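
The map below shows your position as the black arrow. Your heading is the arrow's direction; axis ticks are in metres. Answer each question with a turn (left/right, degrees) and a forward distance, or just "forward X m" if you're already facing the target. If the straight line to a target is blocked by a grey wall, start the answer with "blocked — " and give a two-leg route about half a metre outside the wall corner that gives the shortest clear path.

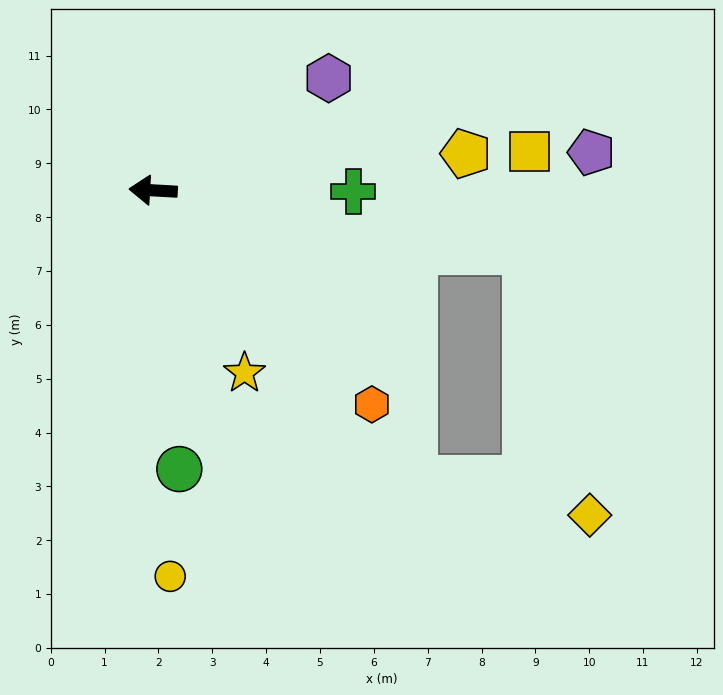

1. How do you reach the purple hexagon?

turn right 144°, forward 3.9 m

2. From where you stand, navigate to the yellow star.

turn left 120°, forward 3.8 m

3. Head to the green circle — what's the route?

turn left 99°, forward 5.2 m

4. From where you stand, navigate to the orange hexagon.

turn left 139°, forward 5.7 m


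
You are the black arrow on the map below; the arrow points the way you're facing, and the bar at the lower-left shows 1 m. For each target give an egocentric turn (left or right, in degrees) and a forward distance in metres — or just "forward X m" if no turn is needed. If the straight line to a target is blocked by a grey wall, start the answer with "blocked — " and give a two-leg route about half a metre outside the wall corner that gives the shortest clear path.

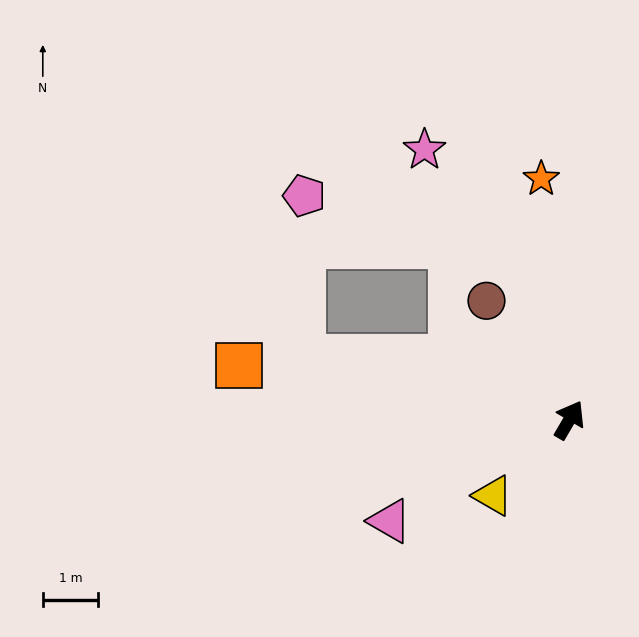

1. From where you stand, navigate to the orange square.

turn left 111°, forward 6.1 m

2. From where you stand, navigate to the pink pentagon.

blocked — turn left 107°, forward 5.0 m, then turn right 78°, forward 2.9 m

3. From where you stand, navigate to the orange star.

turn left 37°, forward 4.4 m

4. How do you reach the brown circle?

turn left 65°, forward 2.6 m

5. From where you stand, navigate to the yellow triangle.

turn left 165°, forward 2.0 m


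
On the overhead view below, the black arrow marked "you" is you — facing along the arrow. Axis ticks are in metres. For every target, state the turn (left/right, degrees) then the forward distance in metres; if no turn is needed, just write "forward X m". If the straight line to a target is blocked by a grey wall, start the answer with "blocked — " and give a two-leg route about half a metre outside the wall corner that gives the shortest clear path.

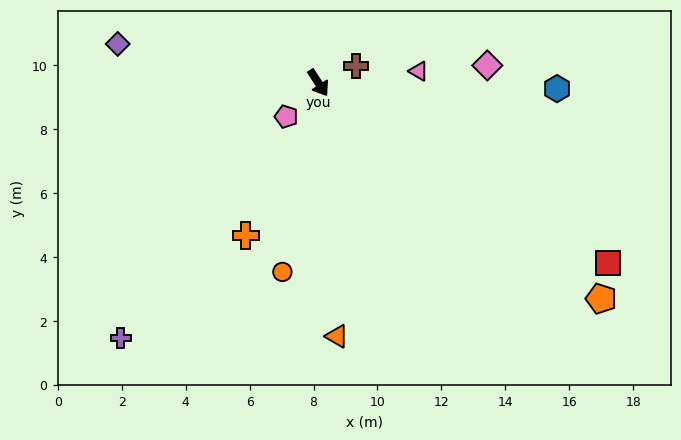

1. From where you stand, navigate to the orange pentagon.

turn left 20°, forward 11.1 m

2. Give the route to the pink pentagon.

turn right 77°, forward 1.5 m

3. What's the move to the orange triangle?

turn right 29°, forward 7.9 m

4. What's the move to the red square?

turn left 25°, forward 10.7 m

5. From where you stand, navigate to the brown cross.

turn left 81°, forward 1.3 m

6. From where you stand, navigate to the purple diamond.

turn right 134°, forward 6.4 m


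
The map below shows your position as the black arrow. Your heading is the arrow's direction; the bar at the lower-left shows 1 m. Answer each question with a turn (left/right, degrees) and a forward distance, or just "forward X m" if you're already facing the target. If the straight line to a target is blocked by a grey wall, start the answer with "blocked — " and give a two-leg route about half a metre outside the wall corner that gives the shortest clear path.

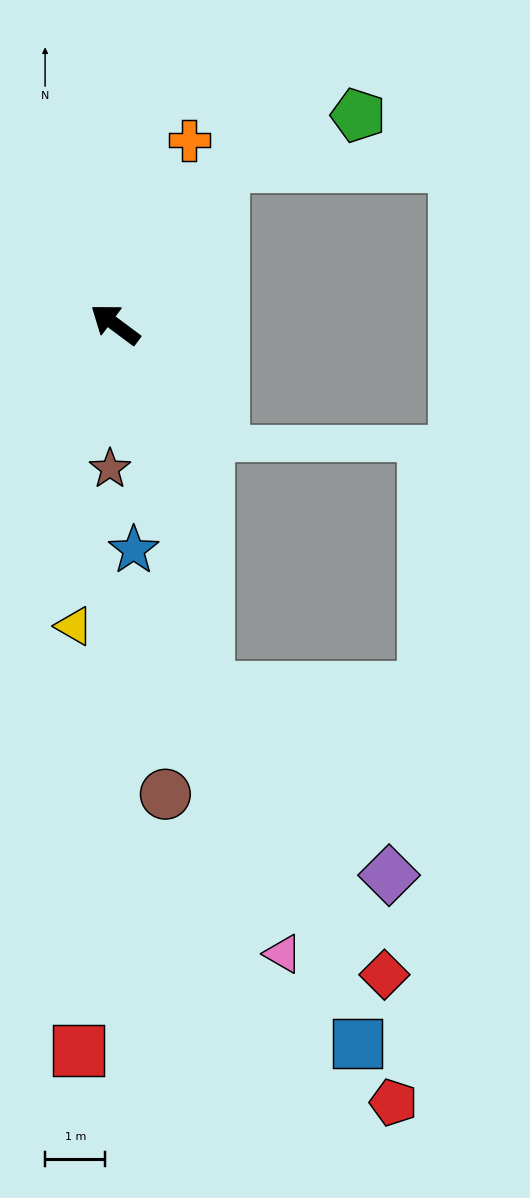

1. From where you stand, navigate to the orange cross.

turn right 75°, forward 3.3 m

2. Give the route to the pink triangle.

turn left 142°, forward 10.8 m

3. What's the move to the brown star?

turn left 125°, forward 2.4 m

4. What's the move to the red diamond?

blocked — turn left 141°, forward 6.2 m, then turn left 17°, forward 5.6 m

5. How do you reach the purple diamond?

blocked — turn left 141°, forward 6.2 m, then turn left 29°, forward 4.3 m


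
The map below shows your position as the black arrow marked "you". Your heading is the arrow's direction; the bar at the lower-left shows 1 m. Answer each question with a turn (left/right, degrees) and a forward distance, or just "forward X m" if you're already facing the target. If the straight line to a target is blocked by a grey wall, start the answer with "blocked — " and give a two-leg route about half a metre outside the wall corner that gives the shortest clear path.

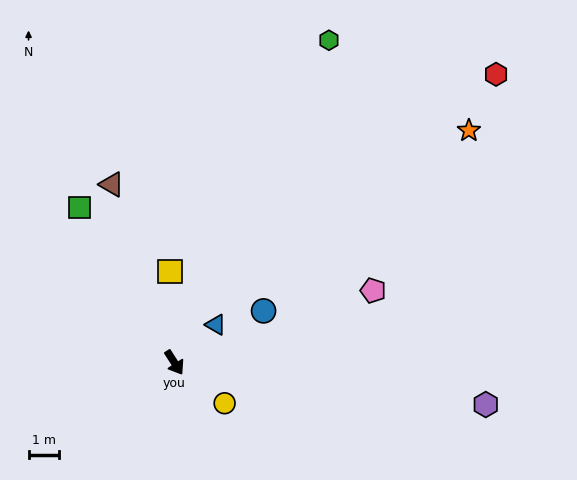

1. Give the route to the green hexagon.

turn left 122°, forward 11.6 m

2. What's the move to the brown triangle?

turn left 167°, forward 6.1 m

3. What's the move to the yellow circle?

turn left 18°, forward 2.1 m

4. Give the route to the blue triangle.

turn left 100°, forward 1.8 m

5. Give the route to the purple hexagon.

turn left 50°, forward 10.2 m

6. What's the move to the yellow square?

turn left 150°, forward 3.0 m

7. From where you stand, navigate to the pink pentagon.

turn left 77°, forward 6.8 m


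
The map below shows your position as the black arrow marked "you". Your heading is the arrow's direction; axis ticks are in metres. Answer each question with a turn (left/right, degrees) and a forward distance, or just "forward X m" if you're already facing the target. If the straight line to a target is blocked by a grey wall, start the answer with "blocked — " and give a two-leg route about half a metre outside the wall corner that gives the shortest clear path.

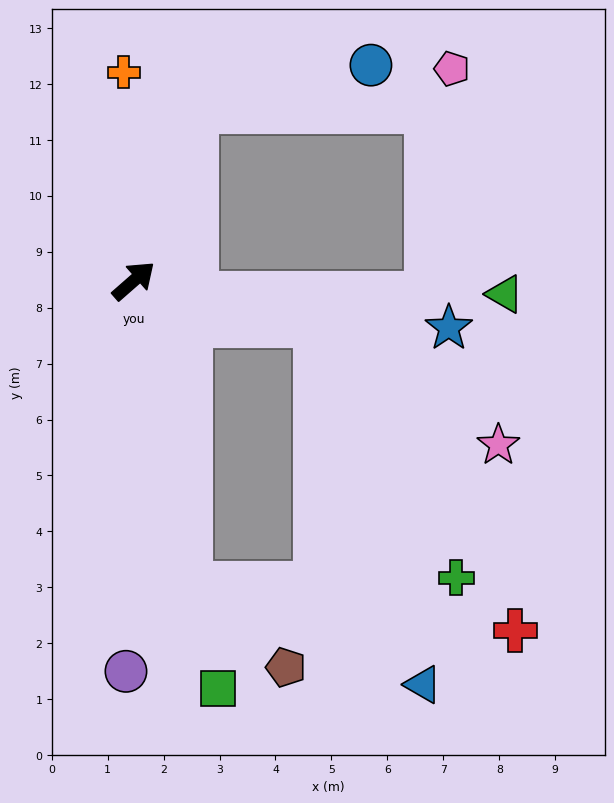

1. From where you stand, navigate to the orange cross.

turn left 52°, forward 3.7 m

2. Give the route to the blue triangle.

blocked — turn right 121°, forward 5.5 m, then turn left 57°, forward 4.5 m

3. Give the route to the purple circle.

turn right 132°, forward 7.0 m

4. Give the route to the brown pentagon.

blocked — turn right 121°, forward 5.5 m, then turn left 40°, forward 2.3 m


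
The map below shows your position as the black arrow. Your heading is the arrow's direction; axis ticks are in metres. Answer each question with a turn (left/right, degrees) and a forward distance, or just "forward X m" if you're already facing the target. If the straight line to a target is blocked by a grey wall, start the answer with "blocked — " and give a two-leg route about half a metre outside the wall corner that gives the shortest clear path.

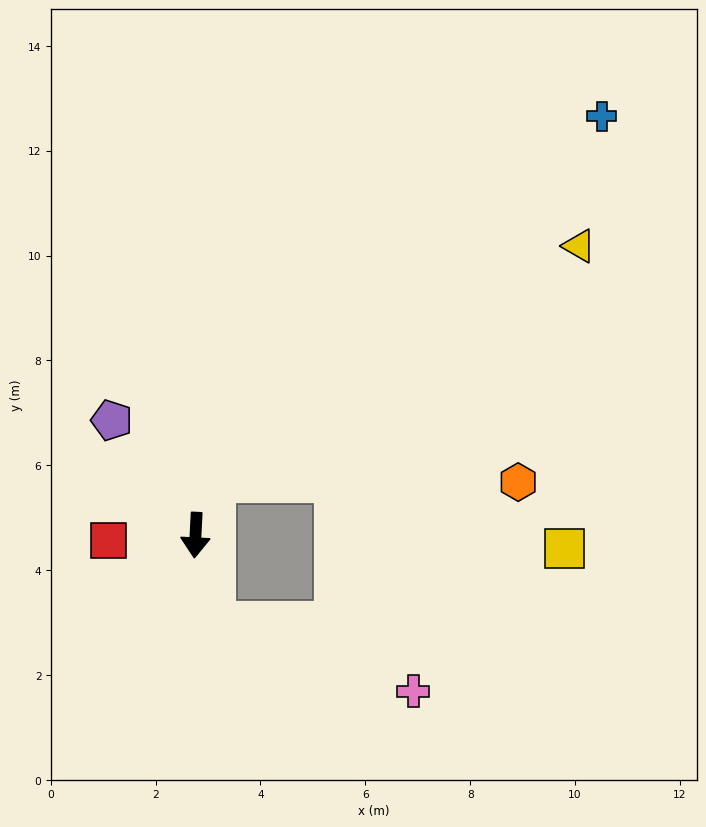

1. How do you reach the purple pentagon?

turn right 141°, forward 2.7 m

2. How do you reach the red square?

turn right 83°, forward 1.7 m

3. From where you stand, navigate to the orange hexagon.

blocked — turn left 165°, forward 1.1 m, then turn right 72°, forward 5.8 m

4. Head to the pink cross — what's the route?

blocked — turn left 14°, forward 1.7 m, then turn left 60°, forward 4.0 m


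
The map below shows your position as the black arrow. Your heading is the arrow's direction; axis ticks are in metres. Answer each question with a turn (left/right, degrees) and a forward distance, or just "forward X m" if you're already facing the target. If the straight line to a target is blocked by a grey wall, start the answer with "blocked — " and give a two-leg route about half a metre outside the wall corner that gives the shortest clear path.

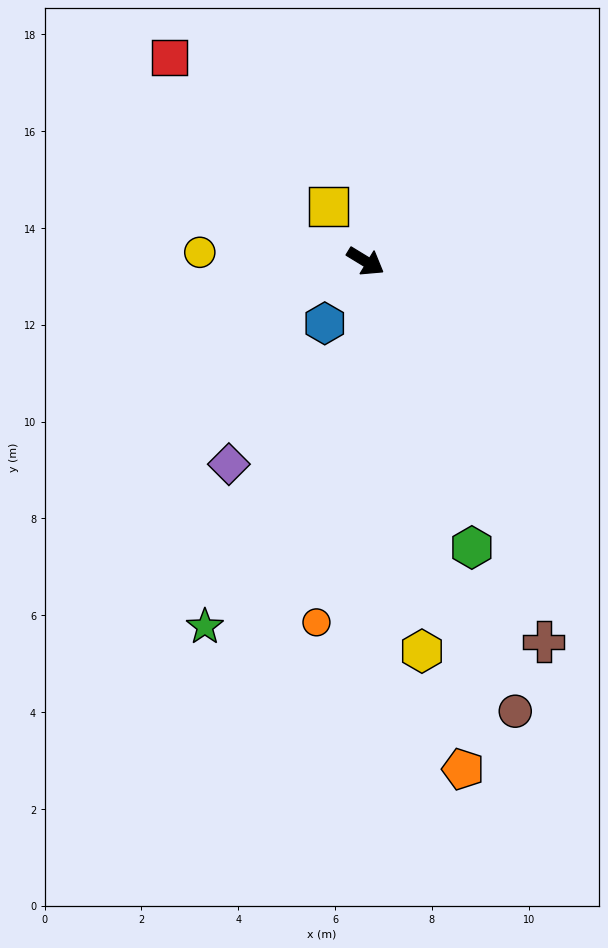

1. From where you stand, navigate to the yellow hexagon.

turn right 50°, forward 8.1 m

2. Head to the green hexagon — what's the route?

turn right 38°, forward 6.3 m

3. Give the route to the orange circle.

turn right 66°, forward 7.5 m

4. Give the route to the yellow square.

turn left 155°, forward 1.4 m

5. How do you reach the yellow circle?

turn right 152°, forward 3.4 m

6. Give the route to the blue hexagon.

turn right 92°, forward 1.5 m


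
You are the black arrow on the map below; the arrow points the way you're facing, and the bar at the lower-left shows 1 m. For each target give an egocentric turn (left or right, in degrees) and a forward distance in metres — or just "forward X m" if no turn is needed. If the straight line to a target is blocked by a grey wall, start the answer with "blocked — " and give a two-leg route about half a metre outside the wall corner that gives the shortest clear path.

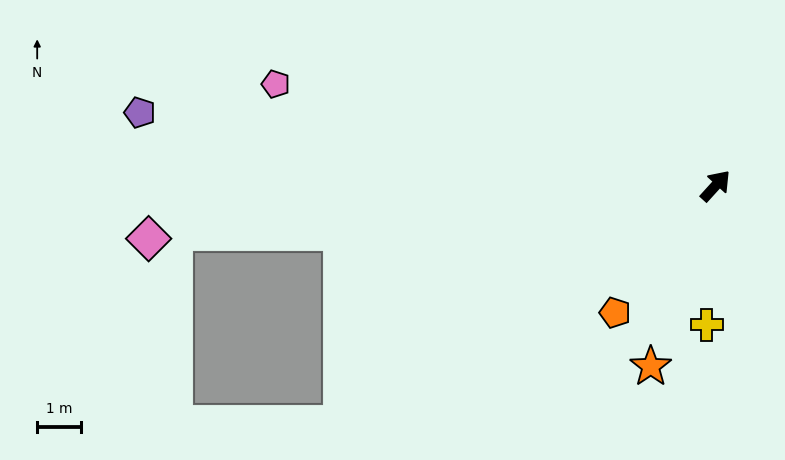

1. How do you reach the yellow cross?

turn right 141°, forward 3.2 m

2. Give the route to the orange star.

turn right 158°, forward 4.4 m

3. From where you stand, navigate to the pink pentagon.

turn left 119°, forward 10.3 m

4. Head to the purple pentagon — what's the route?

turn left 125°, forward 13.3 m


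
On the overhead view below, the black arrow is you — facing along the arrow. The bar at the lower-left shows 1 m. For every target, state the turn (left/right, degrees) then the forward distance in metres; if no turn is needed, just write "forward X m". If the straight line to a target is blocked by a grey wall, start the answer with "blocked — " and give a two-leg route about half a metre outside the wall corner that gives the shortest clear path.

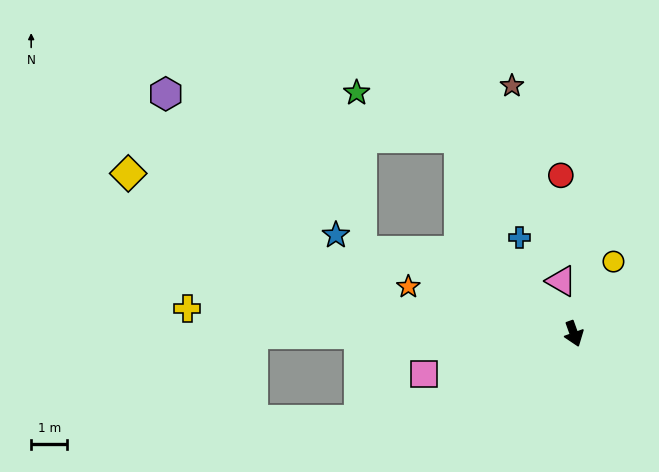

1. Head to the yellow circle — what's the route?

turn left 132°, forward 2.3 m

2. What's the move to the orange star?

turn right 126°, forward 4.8 m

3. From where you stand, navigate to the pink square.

turn right 95°, forward 4.3 m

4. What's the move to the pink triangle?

turn left 174°, forward 1.5 m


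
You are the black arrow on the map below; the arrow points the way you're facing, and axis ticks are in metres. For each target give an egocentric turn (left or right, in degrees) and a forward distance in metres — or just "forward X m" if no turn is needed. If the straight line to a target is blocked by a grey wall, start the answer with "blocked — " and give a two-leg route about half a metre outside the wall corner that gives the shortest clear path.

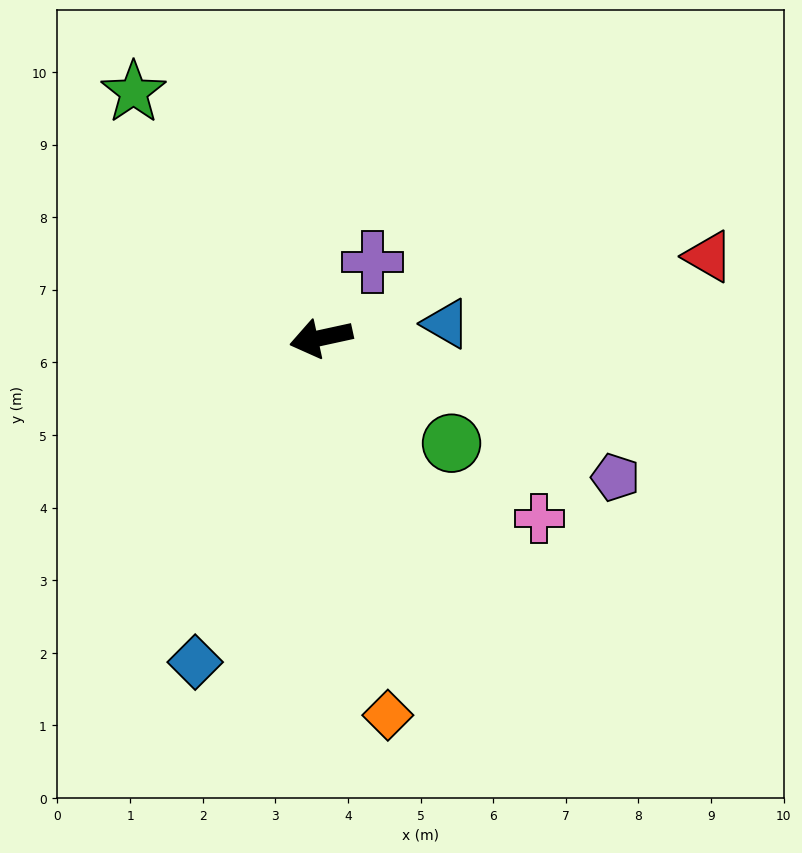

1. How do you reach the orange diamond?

turn left 88°, forward 5.3 m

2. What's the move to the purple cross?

turn right 137°, forward 1.3 m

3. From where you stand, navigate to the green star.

turn right 65°, forward 4.3 m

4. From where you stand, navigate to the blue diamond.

turn left 56°, forward 4.8 m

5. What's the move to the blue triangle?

turn left 174°, forward 1.7 m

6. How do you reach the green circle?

turn left 129°, forward 2.3 m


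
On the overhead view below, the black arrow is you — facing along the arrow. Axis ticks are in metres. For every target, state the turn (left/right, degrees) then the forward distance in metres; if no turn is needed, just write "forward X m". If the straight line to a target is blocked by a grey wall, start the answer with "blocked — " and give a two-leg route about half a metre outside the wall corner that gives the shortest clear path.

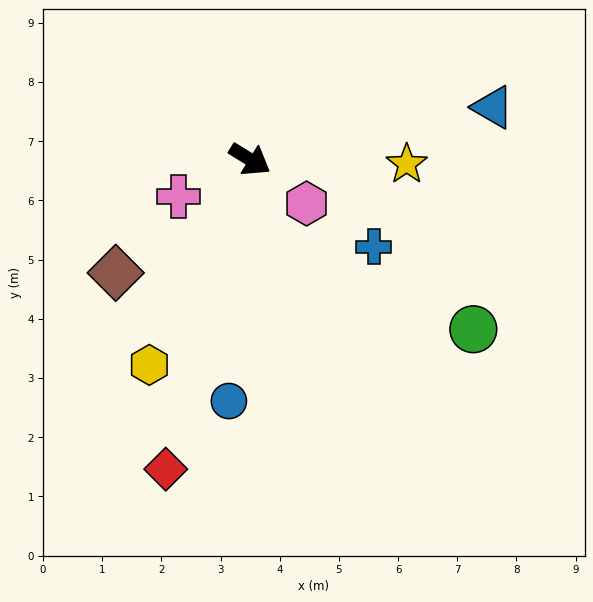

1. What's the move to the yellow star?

turn left 30°, forward 2.6 m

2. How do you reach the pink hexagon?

turn right 6°, forward 1.2 m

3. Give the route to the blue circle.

turn right 63°, forward 4.1 m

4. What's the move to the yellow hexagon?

turn right 84°, forward 3.9 m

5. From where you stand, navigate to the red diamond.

turn right 74°, forward 5.4 m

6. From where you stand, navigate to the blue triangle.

turn left 44°, forward 4.2 m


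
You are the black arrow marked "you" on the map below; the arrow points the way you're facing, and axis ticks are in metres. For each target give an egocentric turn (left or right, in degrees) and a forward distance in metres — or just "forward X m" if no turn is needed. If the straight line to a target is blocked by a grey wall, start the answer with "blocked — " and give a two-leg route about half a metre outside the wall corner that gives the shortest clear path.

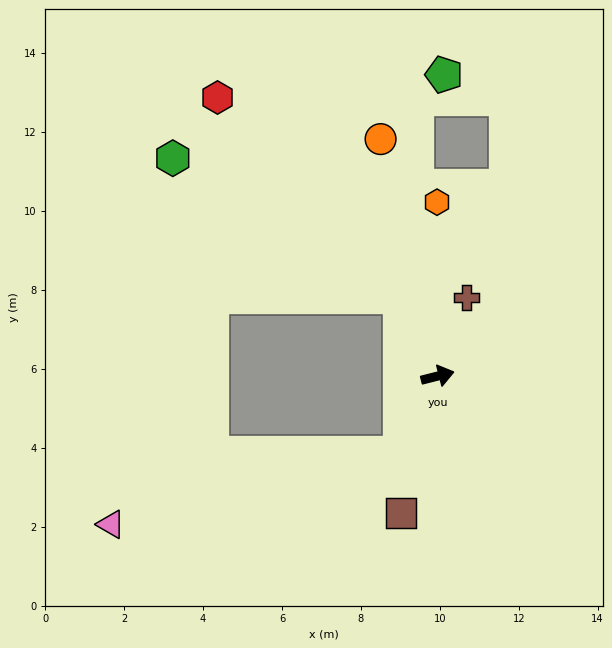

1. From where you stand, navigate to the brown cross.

turn left 56°, forward 2.1 m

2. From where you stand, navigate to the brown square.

turn right 119°, forward 3.6 m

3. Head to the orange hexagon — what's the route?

turn left 76°, forward 4.4 m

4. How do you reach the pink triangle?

blocked — turn right 131°, forward 2.2 m, then turn right 49°, forward 7.5 m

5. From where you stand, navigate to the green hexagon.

blocked — turn left 102°, forward 2.2 m, then turn left 32°, forward 6.7 m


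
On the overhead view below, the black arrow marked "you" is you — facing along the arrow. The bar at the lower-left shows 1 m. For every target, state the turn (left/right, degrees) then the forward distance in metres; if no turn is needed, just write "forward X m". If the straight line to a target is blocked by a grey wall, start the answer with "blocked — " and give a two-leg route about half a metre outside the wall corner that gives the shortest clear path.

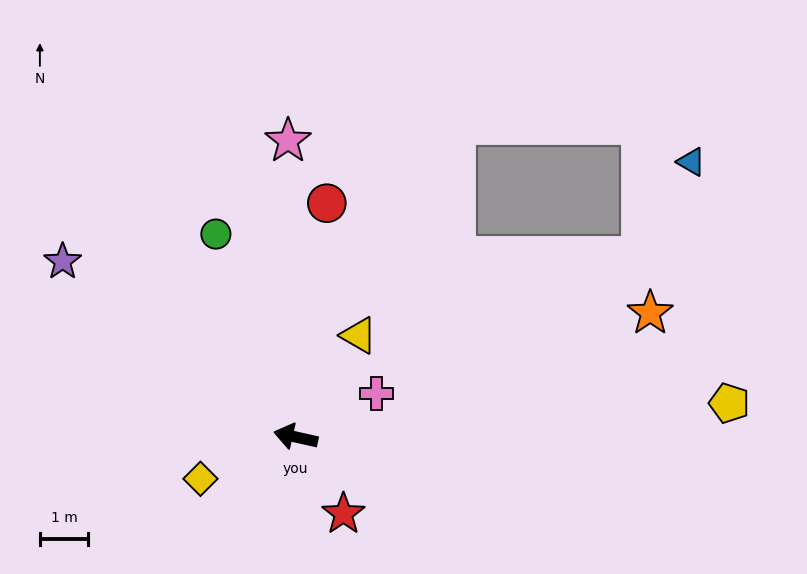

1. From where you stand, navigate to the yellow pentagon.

turn right 163°, forward 9.1 m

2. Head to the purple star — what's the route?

turn right 24°, forward 6.1 m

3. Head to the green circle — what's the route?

turn right 56°, forward 4.5 m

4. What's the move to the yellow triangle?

turn right 109°, forward 2.5 m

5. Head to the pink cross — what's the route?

turn right 139°, forward 1.9 m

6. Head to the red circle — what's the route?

turn right 85°, forward 4.9 m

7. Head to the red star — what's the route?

turn left 135°, forward 1.9 m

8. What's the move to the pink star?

turn right 76°, forward 6.2 m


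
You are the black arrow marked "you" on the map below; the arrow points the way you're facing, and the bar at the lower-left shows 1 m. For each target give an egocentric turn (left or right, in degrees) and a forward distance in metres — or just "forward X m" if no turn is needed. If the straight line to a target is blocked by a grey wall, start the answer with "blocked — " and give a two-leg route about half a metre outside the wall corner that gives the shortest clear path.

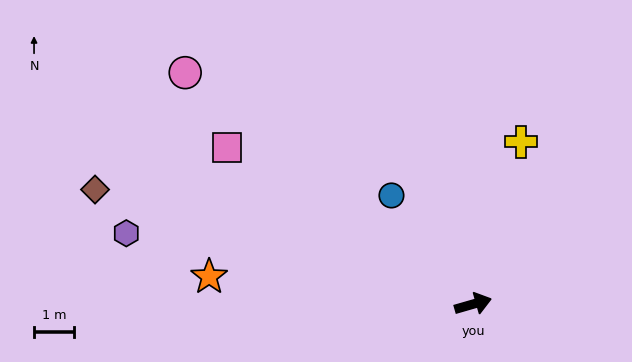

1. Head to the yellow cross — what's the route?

turn left 57°, forward 4.3 m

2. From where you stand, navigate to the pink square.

turn left 131°, forward 7.3 m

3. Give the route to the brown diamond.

turn left 147°, forward 9.9 m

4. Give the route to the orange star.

turn left 158°, forward 6.7 m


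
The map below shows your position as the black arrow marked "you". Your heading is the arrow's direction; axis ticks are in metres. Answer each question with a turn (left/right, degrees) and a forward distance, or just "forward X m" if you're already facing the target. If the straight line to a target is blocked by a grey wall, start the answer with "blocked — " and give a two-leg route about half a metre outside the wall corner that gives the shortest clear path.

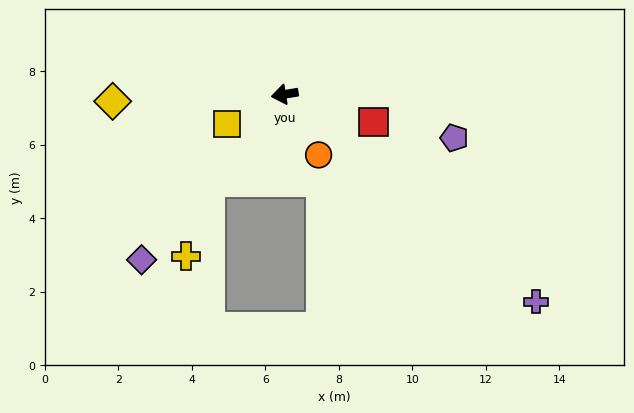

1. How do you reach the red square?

turn left 153°, forward 2.5 m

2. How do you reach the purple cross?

turn left 131°, forward 8.9 m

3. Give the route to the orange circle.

turn left 110°, forward 1.9 m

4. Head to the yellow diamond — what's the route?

turn right 7°, forward 4.7 m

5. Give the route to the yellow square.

turn left 18°, forward 1.8 m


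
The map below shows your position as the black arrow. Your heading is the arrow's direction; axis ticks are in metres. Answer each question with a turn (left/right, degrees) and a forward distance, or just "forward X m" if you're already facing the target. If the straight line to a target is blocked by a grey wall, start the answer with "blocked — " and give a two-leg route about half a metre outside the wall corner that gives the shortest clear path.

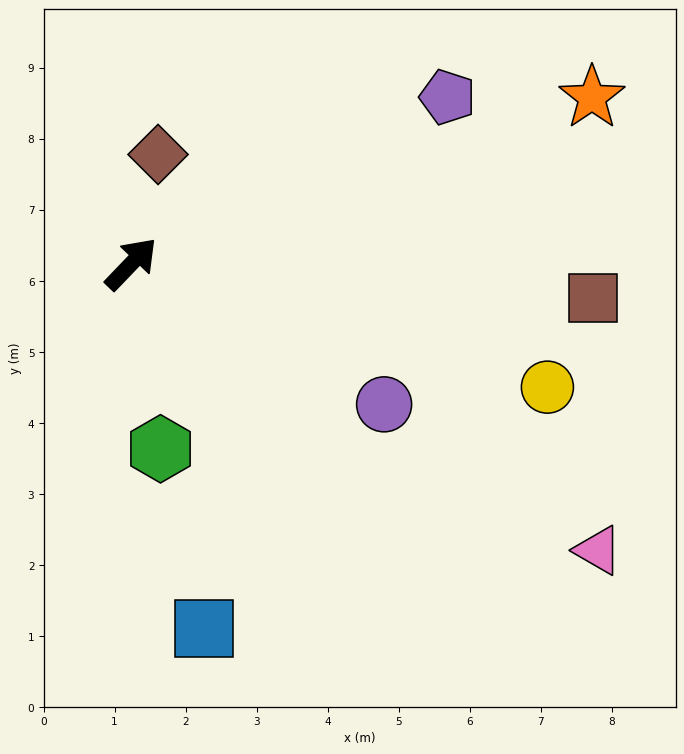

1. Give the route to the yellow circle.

turn right 63°, forward 6.1 m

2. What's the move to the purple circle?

turn right 75°, forward 4.1 m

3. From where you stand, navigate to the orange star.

turn right 26°, forward 6.9 m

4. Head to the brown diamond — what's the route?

turn left 30°, forward 1.6 m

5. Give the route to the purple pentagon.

turn right 18°, forward 5.0 m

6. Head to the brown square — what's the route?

turn right 50°, forward 6.5 m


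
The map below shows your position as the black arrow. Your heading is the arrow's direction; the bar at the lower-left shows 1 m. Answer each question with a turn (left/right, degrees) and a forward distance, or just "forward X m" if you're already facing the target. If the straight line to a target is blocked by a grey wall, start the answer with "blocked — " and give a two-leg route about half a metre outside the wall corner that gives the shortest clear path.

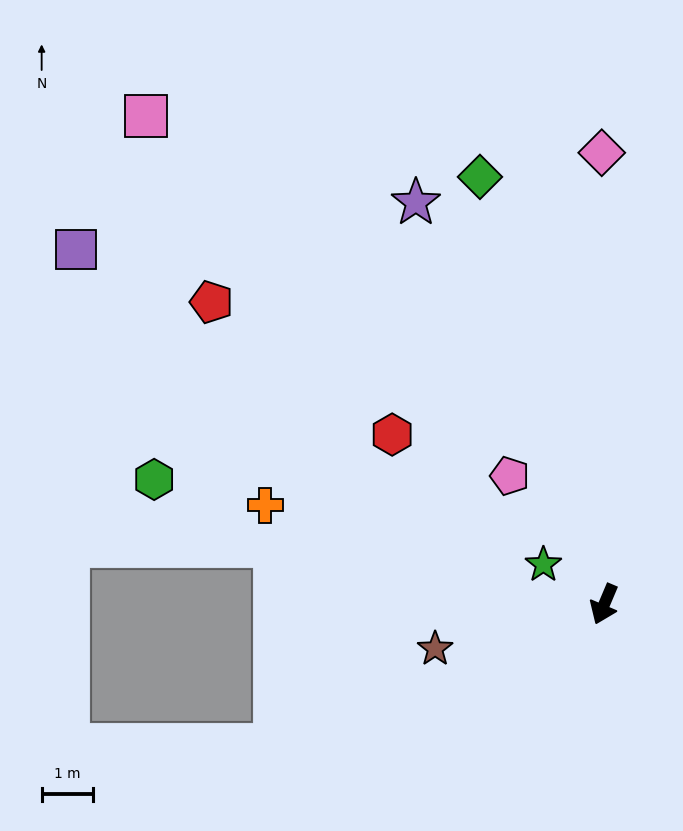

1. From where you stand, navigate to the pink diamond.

turn right 157°, forward 8.9 m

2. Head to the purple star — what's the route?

turn right 132°, forward 8.7 m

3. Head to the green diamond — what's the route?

turn right 141°, forward 8.7 m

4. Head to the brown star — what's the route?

turn right 52°, forward 3.4 m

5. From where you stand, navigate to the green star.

turn right 100°, forward 1.4 m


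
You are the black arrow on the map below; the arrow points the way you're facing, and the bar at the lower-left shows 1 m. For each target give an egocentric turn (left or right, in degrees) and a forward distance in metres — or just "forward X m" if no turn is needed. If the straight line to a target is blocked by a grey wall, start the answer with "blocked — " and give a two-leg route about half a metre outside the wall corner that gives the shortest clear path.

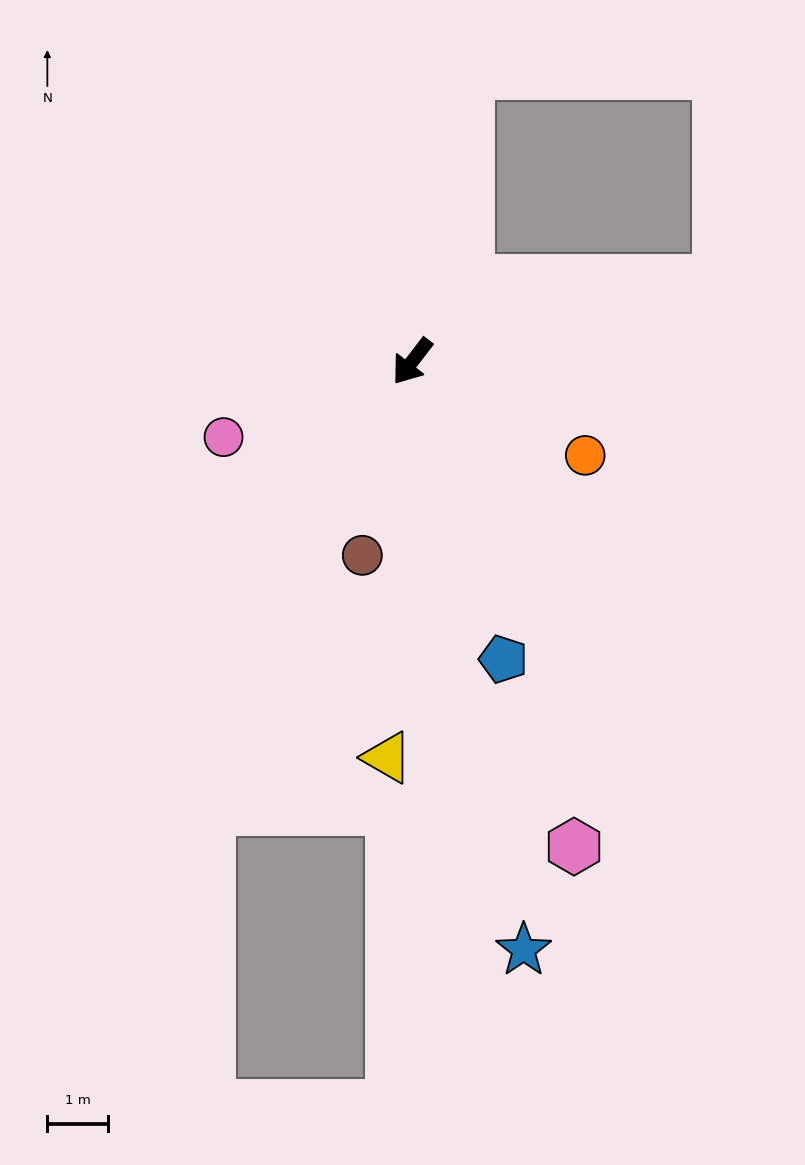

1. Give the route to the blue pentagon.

turn left 54°, forward 5.1 m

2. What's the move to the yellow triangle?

turn left 34°, forward 6.5 m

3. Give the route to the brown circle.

turn left 23°, forward 3.3 m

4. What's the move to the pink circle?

turn right 31°, forward 3.3 m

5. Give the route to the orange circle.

turn left 99°, forward 3.2 m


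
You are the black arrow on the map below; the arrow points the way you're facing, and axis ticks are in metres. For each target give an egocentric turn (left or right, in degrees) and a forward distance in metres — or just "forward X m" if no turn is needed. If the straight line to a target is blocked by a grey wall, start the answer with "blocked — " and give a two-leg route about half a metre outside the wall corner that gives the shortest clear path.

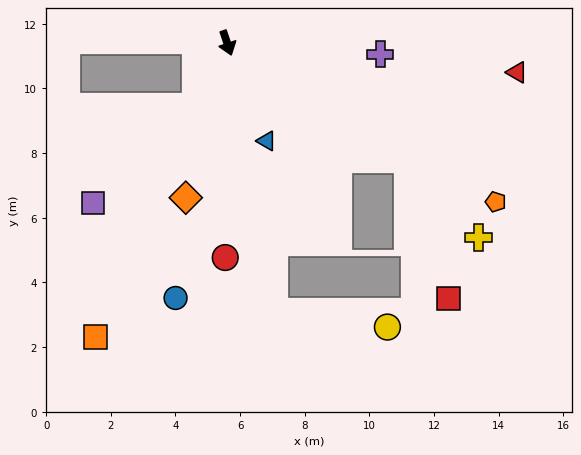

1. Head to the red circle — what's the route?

turn right 19°, forward 6.6 m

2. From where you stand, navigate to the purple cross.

turn left 67°, forward 4.7 m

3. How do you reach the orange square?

turn right 43°, forward 10.0 m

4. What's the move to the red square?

blocked — turn left 38°, forward 6.6 m, then turn right 40°, forward 4.5 m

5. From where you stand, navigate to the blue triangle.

turn left 3°, forward 3.3 m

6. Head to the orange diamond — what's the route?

turn right 34°, forward 5.0 m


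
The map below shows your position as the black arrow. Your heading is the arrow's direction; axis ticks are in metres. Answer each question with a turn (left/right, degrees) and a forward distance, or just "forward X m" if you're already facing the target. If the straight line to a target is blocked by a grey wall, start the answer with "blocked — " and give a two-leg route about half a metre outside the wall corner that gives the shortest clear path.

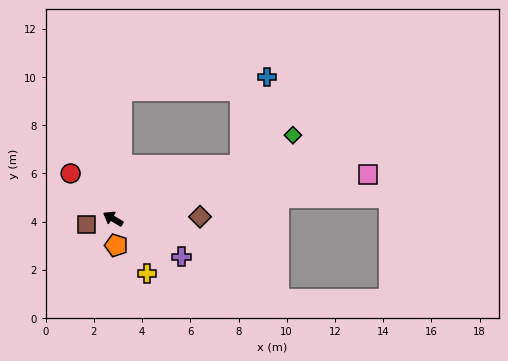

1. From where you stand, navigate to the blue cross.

blocked — turn right 126°, forward 5.7 m, then turn left 49°, forward 3.8 m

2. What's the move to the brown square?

turn left 42°, forward 1.1 m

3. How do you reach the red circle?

turn right 16°, forward 2.6 m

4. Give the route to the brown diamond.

turn right 148°, forward 3.6 m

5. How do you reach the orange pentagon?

turn left 128°, forward 1.1 m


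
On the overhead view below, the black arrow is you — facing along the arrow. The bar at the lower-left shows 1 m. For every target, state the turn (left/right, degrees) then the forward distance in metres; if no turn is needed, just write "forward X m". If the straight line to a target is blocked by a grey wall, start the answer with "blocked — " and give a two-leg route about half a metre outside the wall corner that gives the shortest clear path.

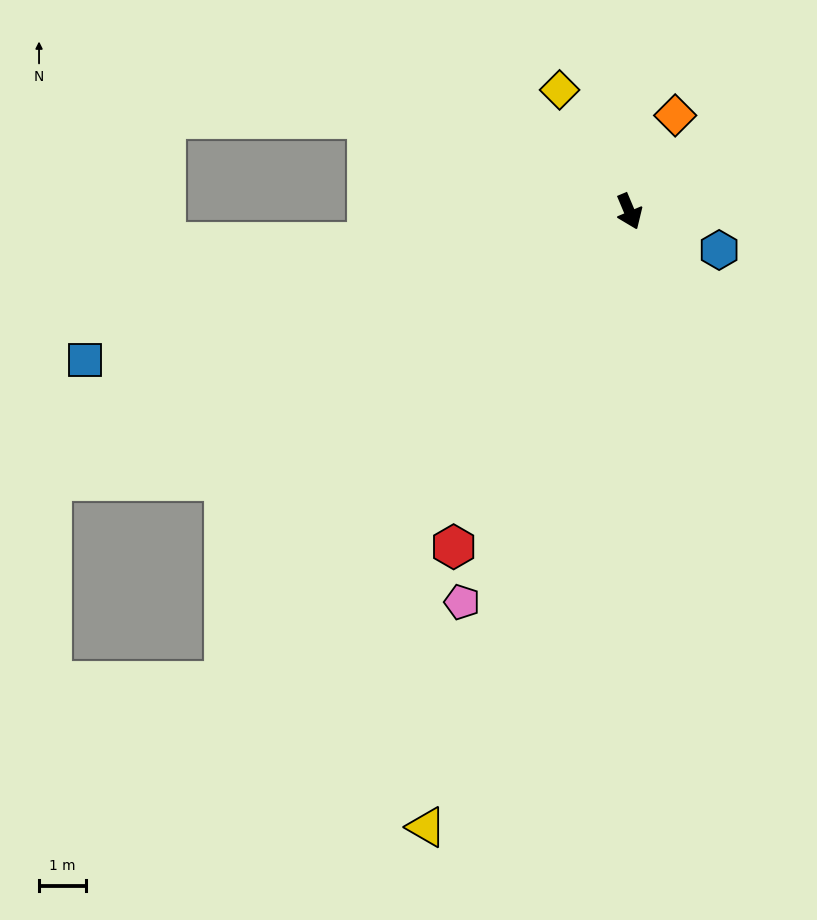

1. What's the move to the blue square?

turn right 98°, forward 12.1 m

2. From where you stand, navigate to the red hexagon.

turn right 50°, forward 8.1 m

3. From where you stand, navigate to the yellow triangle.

turn right 41°, forward 13.9 m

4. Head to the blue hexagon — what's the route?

turn left 44°, forward 2.1 m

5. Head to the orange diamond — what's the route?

turn left 132°, forward 2.3 m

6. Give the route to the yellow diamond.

turn right 173°, forward 3.0 m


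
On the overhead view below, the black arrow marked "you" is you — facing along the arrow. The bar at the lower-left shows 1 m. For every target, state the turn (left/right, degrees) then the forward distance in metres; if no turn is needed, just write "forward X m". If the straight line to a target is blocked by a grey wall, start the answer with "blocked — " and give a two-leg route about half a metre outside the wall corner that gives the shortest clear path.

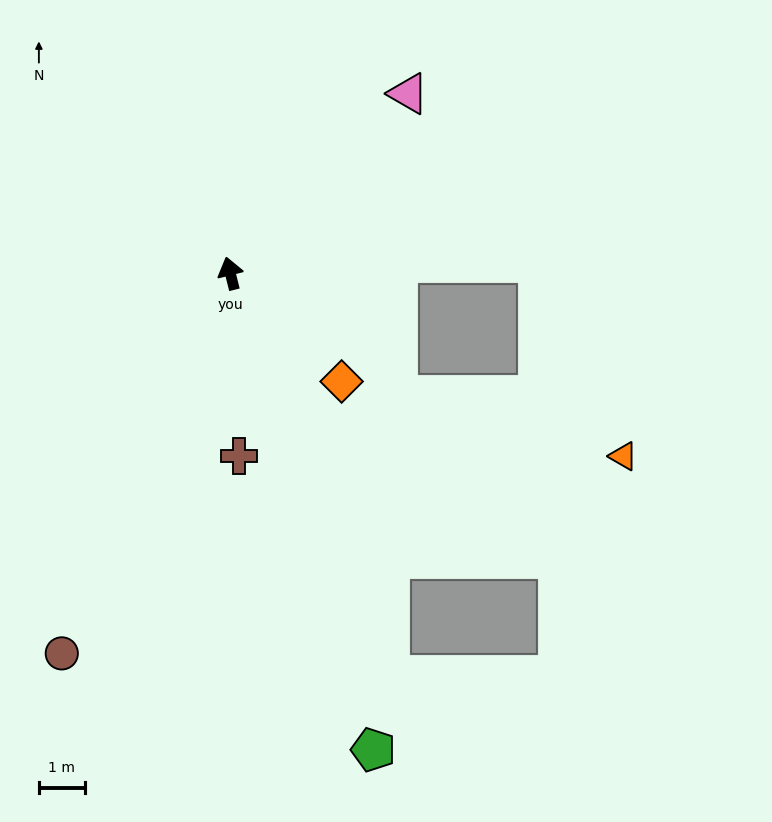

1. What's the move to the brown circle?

turn left 142°, forward 9.0 m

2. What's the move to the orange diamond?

turn right 148°, forward 3.4 m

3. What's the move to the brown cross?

turn left 169°, forward 4.0 m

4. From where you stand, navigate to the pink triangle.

turn right 59°, forward 5.5 m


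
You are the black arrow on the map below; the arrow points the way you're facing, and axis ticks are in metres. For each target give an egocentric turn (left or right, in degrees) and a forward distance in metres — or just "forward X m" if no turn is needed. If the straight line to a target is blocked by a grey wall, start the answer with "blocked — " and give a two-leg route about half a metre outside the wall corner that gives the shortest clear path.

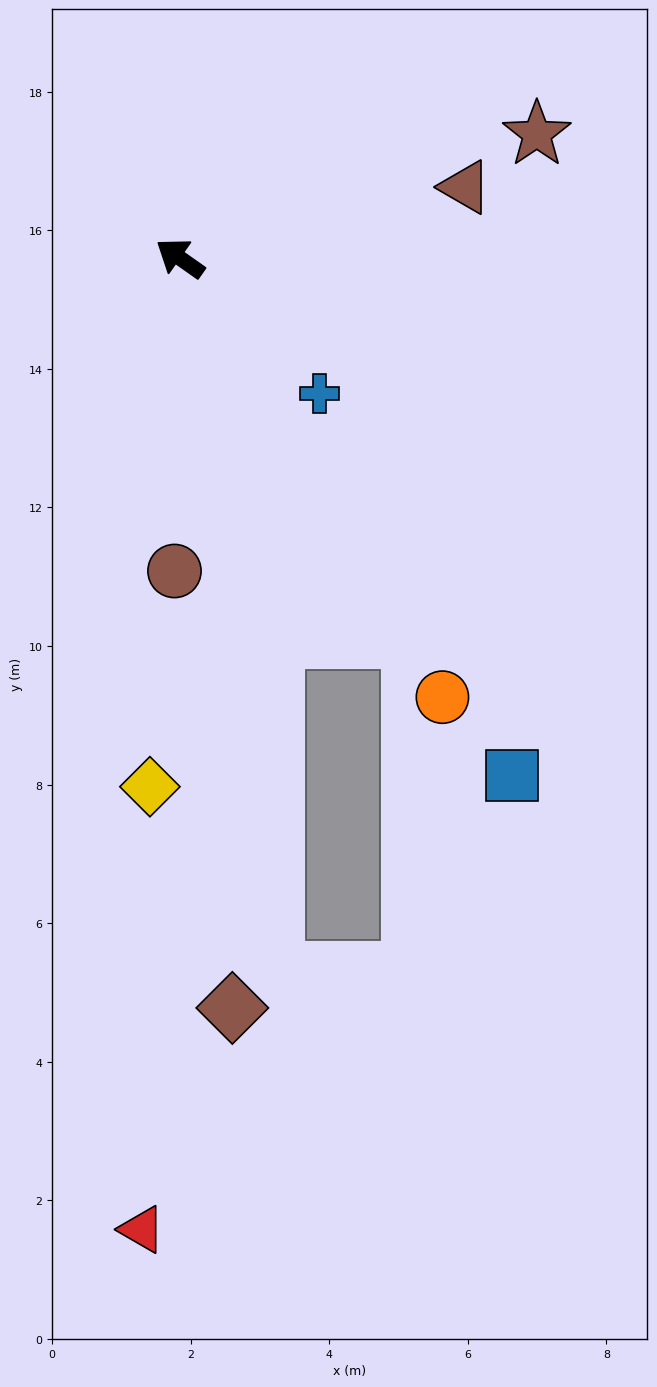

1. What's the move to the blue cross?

turn left 171°, forward 2.8 m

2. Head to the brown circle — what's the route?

turn left 124°, forward 4.5 m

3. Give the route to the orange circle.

turn left 156°, forward 7.4 m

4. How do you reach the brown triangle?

turn right 131°, forward 4.2 m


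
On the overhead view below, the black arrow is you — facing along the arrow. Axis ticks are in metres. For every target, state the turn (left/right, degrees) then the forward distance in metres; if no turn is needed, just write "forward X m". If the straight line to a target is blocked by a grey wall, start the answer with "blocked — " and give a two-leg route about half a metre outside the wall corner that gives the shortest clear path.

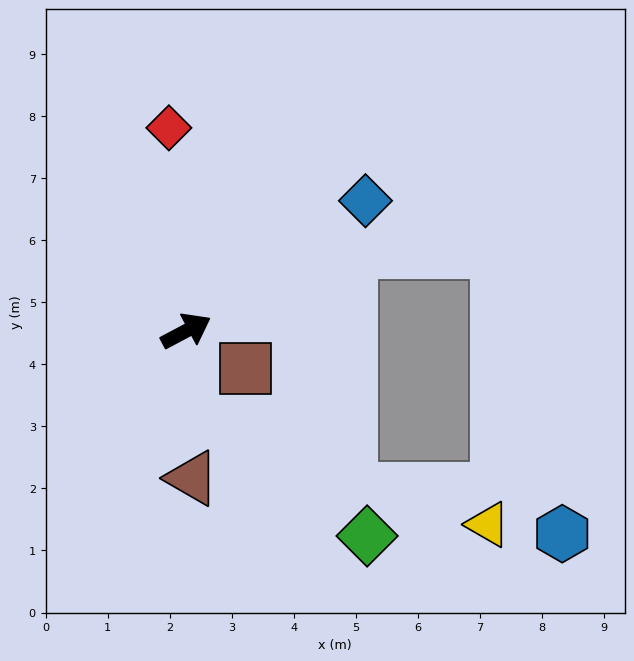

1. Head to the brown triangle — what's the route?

turn right 116°, forward 2.4 m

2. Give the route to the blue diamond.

turn left 8°, forward 3.6 m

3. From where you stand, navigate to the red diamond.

turn left 67°, forward 3.3 m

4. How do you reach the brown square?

turn right 60°, forward 1.1 m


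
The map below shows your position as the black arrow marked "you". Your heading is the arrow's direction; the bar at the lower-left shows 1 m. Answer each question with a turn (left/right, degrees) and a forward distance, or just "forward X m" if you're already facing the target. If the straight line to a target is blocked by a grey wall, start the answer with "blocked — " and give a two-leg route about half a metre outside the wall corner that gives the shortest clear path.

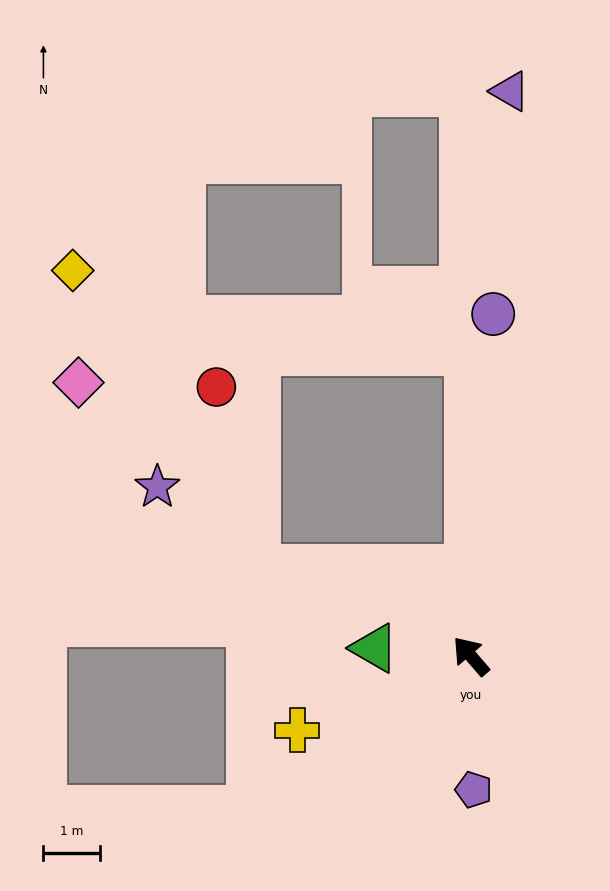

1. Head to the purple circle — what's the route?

turn right 45°, forward 6.1 m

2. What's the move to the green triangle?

turn left 45°, forward 1.7 m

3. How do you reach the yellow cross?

turn left 72°, forward 3.4 m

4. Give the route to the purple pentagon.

turn left 140°, forward 2.4 m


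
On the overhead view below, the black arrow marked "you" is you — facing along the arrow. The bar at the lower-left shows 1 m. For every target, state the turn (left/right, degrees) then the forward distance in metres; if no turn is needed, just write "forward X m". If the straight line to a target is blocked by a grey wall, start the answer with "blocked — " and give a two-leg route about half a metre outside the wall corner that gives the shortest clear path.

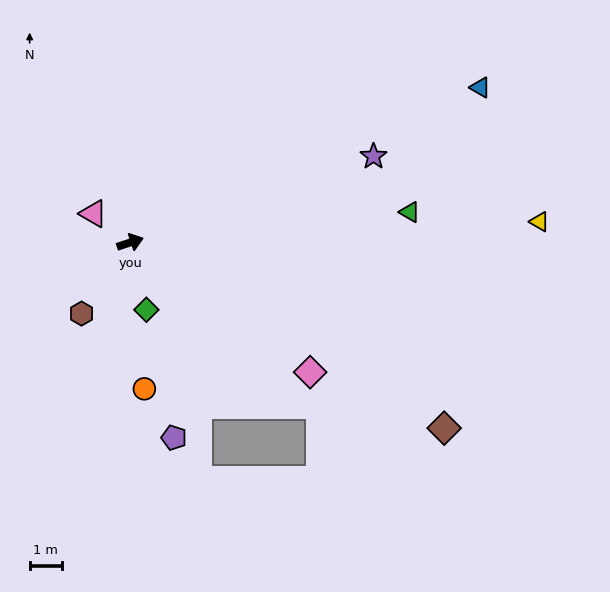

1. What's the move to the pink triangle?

turn left 124°, forward 1.5 m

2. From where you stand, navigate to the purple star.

forward 8.0 m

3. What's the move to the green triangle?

turn right 12°, forward 8.7 m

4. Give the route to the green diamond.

turn right 95°, forward 2.1 m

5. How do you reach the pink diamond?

turn right 54°, forward 6.9 m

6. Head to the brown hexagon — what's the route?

turn right 143°, forward 2.7 m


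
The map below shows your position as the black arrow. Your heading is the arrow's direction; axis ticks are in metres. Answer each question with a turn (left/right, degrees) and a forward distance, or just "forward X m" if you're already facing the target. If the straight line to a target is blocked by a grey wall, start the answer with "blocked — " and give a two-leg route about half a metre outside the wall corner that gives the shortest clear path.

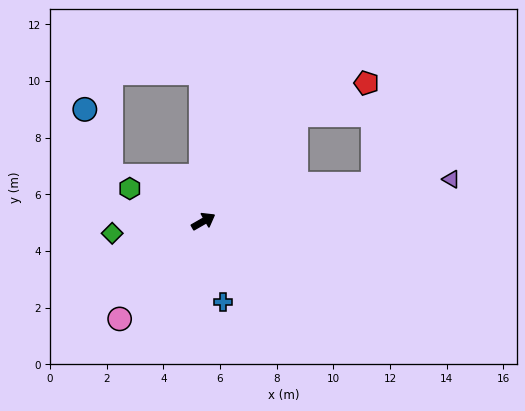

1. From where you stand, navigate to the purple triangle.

turn right 20°, forward 8.9 m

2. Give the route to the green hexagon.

turn left 126°, forward 2.8 m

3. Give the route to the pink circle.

turn right 160°, forward 4.5 m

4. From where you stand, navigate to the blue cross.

turn right 106°, forward 2.9 m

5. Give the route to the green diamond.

turn left 158°, forward 3.2 m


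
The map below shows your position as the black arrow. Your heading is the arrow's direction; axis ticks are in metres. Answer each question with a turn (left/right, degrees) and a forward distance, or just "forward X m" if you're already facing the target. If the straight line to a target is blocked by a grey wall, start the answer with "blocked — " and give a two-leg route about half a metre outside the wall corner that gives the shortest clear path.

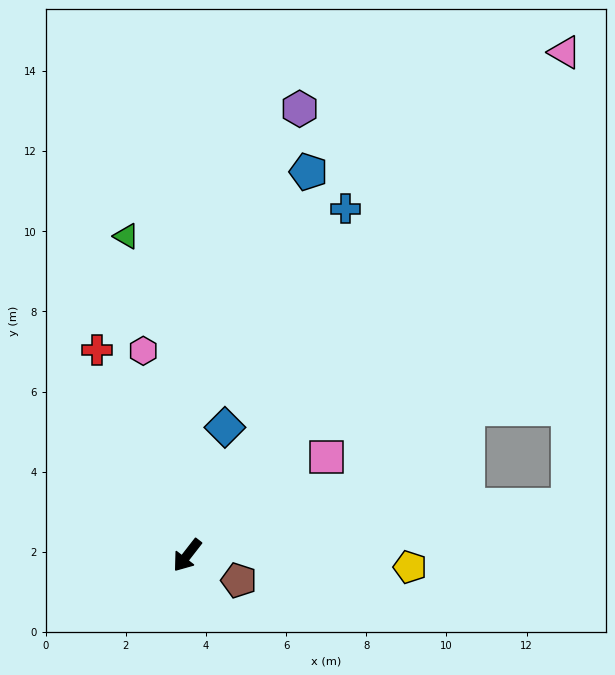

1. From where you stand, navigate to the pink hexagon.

turn right 130°, forward 5.2 m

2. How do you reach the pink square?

turn left 163°, forward 4.3 m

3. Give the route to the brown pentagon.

turn left 102°, forward 1.4 m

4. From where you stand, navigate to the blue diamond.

turn right 159°, forward 3.3 m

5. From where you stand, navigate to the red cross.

turn right 118°, forward 5.6 m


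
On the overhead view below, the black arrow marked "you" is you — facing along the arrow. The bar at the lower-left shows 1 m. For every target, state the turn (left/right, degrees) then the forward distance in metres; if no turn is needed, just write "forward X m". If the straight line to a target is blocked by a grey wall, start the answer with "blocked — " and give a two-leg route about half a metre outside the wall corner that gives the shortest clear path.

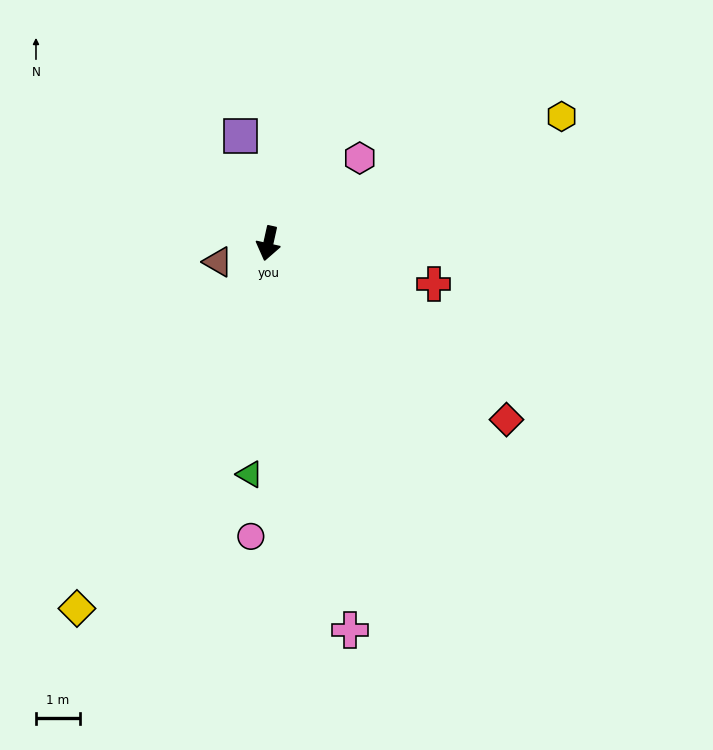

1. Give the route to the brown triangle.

turn right 57°, forward 1.2 m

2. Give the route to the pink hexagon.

turn left 146°, forward 2.8 m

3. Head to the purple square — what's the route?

turn right 153°, forward 2.5 m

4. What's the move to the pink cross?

turn left 24°, forward 9.0 m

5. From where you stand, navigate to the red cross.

turn left 89°, forward 3.9 m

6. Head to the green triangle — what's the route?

turn left 8°, forward 5.3 m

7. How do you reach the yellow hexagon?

turn left 126°, forward 7.3 m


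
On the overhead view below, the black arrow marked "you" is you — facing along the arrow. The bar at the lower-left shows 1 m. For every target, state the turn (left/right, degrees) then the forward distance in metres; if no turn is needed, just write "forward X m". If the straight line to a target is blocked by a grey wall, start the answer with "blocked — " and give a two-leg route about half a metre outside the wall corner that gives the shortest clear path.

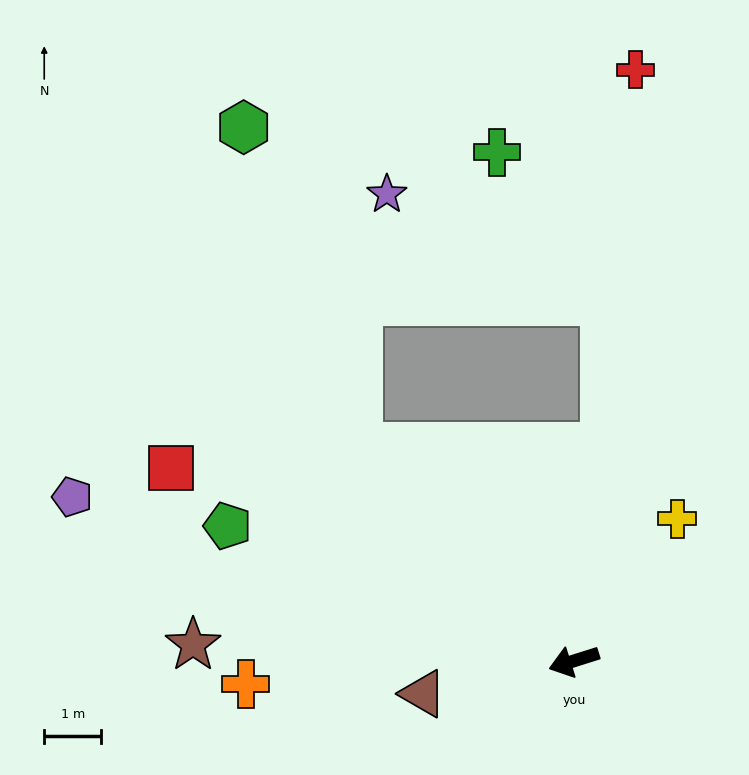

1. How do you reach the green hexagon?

blocked — turn right 62°, forward 5.3 m, then turn right 26°, forward 6.0 m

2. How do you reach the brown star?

turn right 20°, forward 6.7 m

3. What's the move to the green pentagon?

turn right 39°, forward 6.5 m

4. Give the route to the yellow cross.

turn right 144°, forward 3.1 m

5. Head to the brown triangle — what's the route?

turn right 5°, forward 2.7 m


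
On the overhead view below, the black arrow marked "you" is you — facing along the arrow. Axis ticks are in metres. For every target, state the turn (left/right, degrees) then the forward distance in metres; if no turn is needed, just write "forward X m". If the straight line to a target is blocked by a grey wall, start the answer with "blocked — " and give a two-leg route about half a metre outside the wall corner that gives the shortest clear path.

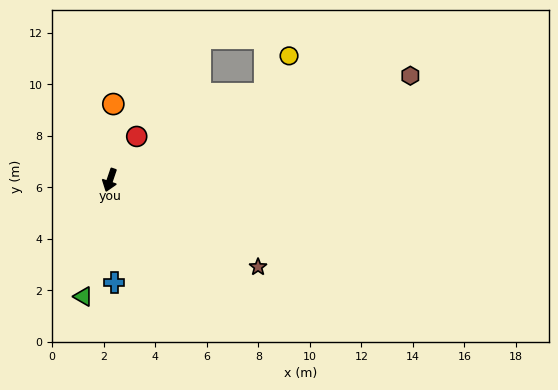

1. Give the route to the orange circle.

turn right 164°, forward 3.0 m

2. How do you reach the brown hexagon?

turn left 128°, forward 12.3 m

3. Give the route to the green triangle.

turn left 6°, forward 4.6 m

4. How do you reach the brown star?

turn left 78°, forward 6.7 m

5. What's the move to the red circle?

turn left 167°, forward 2.0 m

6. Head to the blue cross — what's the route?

turn left 21°, forward 4.0 m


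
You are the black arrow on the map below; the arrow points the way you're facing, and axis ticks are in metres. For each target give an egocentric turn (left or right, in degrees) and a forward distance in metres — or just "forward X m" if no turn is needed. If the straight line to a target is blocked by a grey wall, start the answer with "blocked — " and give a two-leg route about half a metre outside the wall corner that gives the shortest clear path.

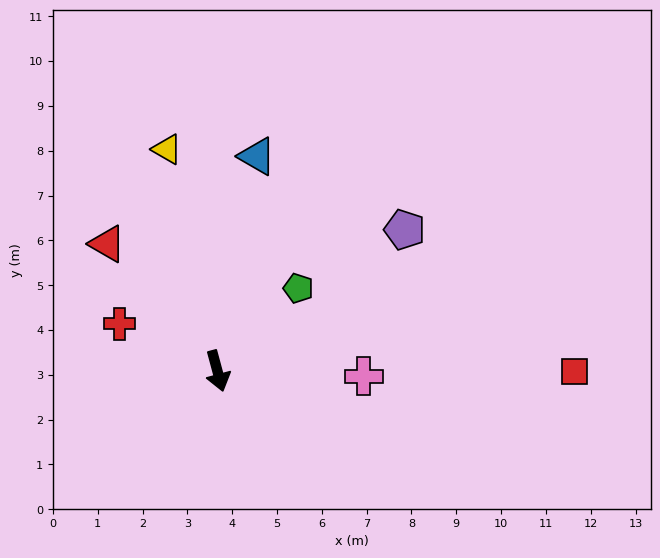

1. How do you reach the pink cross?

turn left 73°, forward 3.3 m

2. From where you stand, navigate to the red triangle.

turn right 154°, forward 3.8 m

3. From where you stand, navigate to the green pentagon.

turn left 121°, forward 2.6 m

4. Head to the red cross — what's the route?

turn right 131°, forward 2.4 m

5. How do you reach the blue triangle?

turn left 154°, forward 4.9 m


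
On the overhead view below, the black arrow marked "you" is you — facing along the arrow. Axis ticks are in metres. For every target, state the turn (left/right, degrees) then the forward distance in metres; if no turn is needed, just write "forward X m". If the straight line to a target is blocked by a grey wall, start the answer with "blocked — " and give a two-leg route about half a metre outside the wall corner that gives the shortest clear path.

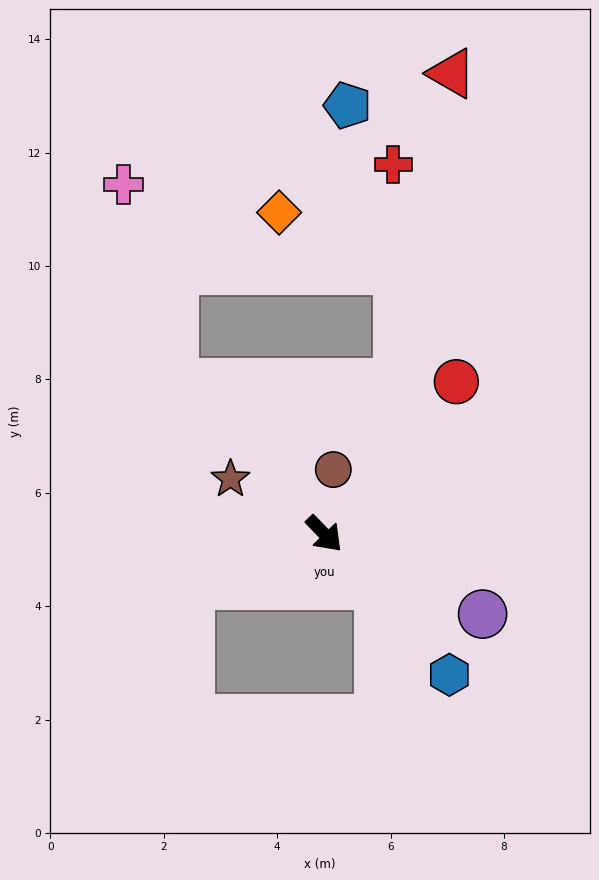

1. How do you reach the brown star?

turn right 164°, forward 1.9 m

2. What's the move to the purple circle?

turn left 19°, forward 3.1 m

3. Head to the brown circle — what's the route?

turn left 128°, forward 1.1 m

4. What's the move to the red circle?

turn left 95°, forward 3.6 m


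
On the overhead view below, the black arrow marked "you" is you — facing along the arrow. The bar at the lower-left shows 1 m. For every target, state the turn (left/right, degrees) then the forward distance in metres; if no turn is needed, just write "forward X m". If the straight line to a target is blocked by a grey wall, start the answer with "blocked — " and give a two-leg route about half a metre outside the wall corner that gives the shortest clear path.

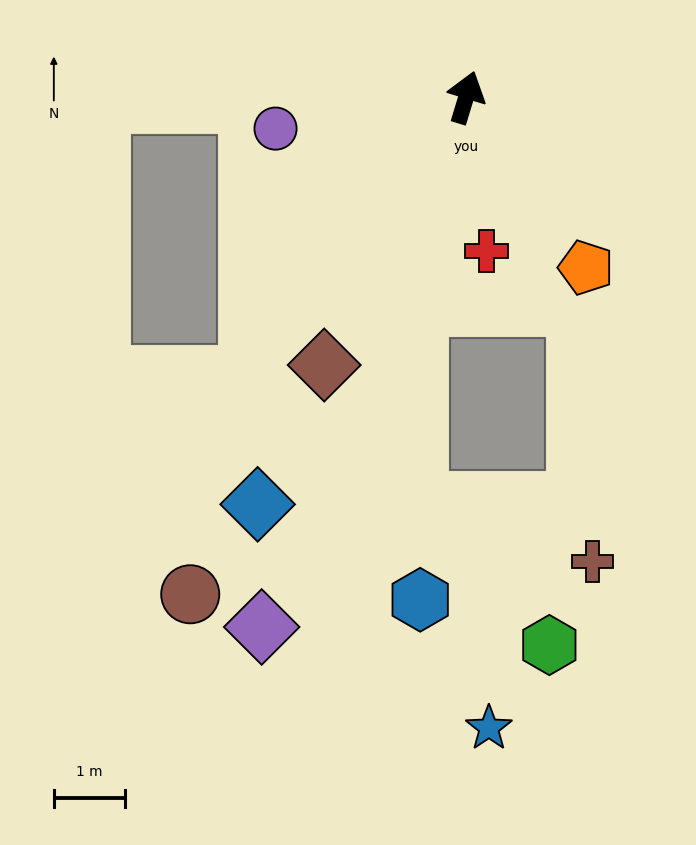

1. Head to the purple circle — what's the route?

turn left 116°, forward 2.7 m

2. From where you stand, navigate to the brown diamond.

turn left 169°, forward 4.2 m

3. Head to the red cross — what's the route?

turn right 156°, forward 2.2 m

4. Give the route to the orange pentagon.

turn right 128°, forward 2.9 m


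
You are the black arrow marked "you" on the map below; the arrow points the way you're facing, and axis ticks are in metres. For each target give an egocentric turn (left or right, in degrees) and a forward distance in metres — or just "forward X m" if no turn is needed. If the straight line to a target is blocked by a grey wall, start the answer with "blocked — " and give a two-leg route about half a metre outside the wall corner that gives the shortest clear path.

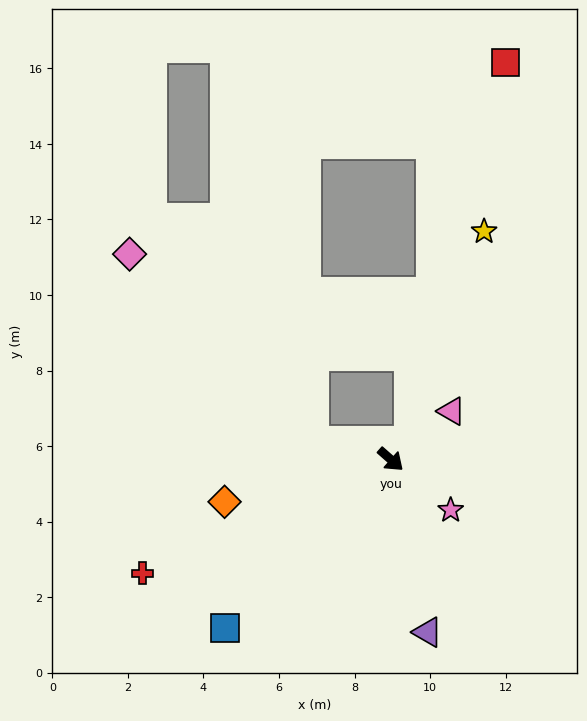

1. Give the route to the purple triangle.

turn right 37°, forward 4.7 m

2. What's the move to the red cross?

turn right 114°, forward 7.2 m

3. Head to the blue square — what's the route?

turn right 93°, forward 6.3 m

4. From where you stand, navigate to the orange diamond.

turn right 124°, forward 4.5 m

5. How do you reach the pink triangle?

turn left 80°, forward 2.1 m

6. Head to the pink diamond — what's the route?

blocked — turn right 151°, forward 2.1 m, then turn right 33°, forward 7.0 m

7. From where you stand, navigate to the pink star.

forward 2.1 m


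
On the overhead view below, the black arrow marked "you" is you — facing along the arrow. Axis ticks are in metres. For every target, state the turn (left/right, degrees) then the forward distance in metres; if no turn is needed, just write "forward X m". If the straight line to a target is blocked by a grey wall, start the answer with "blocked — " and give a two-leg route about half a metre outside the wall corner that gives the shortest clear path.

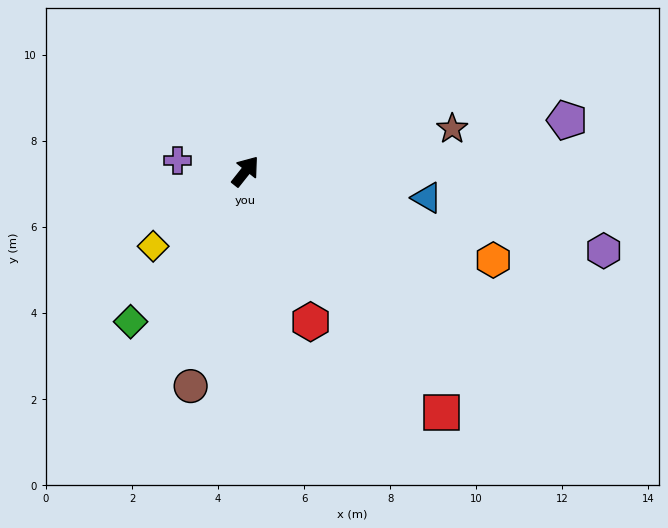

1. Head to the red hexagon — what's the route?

turn right 118°, forward 3.8 m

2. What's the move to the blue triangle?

turn right 60°, forward 4.3 m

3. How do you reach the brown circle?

turn right 156°, forward 5.2 m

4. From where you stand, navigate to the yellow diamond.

turn left 168°, forward 2.8 m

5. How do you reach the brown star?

turn right 40°, forward 4.9 m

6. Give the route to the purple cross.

turn left 120°, forward 1.6 m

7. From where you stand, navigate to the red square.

turn right 102°, forward 7.2 m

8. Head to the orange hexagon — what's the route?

turn right 71°, forward 6.1 m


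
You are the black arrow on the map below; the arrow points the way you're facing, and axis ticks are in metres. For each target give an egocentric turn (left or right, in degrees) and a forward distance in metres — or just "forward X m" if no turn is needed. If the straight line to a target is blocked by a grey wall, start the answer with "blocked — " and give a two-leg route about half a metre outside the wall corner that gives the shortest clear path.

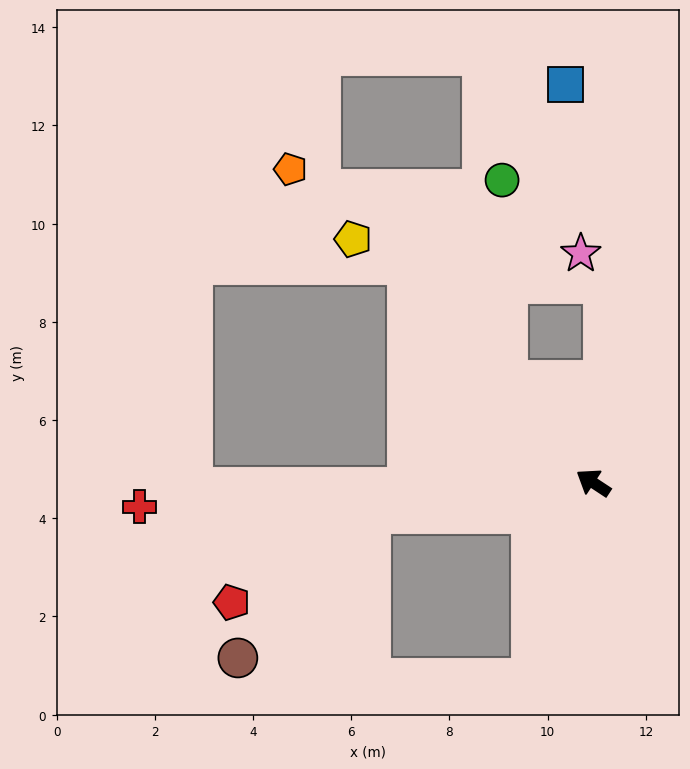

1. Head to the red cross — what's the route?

turn left 36°, forward 9.2 m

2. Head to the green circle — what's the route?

blocked — turn right 16°, forward 2.7 m, then turn right 39°, forward 4.1 m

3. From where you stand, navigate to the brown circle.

blocked — turn left 41°, forward 4.6 m, then turn left 40°, forward 4.0 m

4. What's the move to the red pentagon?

blocked — turn left 41°, forward 4.6 m, then turn left 25°, forward 3.3 m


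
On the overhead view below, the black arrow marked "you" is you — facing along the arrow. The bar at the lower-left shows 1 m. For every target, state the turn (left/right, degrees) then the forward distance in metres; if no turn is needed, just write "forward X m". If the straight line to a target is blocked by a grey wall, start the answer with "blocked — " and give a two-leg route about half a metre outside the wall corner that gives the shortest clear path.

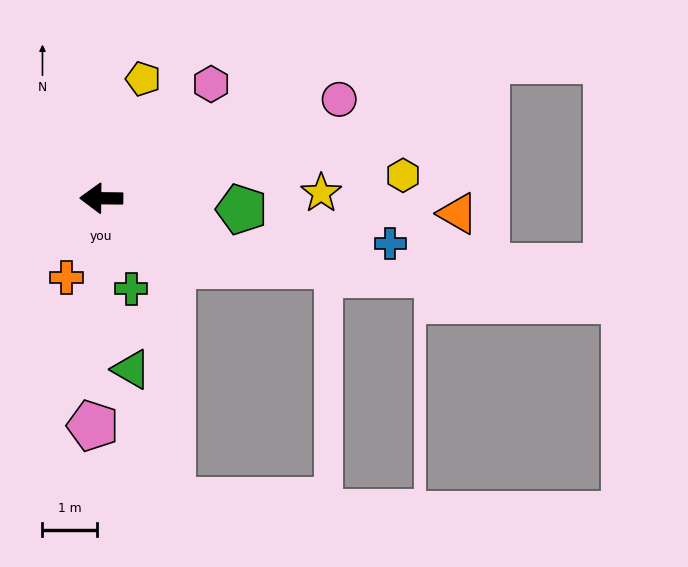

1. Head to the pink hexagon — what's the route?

turn right 133°, forward 2.9 m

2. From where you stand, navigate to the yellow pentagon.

turn right 109°, forward 2.3 m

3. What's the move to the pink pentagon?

turn left 88°, forward 4.2 m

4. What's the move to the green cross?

turn left 109°, forward 1.8 m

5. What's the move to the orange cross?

turn left 67°, forward 1.6 m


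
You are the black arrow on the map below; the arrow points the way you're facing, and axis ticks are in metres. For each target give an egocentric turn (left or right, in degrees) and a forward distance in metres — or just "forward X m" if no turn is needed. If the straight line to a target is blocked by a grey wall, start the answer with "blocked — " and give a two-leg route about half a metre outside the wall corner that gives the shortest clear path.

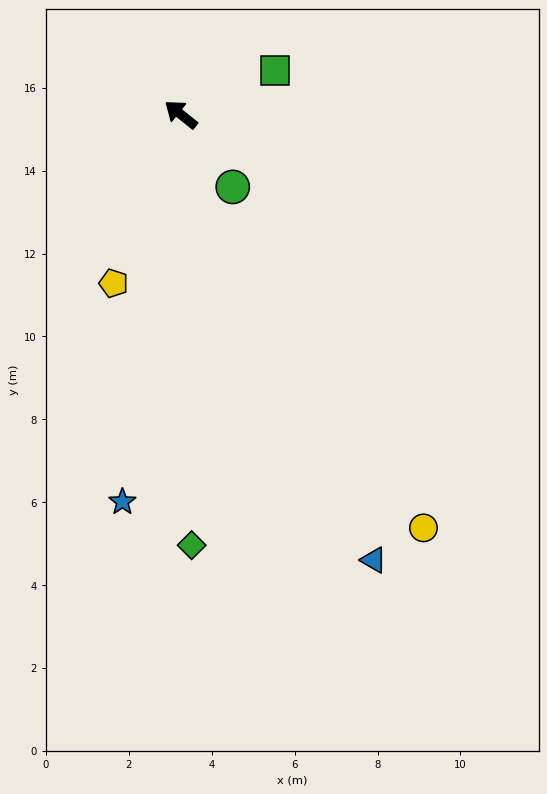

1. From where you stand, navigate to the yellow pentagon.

turn left 107°, forward 4.4 m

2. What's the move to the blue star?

turn left 120°, forward 9.5 m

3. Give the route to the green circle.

turn left 164°, forward 2.2 m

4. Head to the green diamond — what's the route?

turn left 130°, forward 10.4 m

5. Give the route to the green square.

turn right 116°, forward 2.5 m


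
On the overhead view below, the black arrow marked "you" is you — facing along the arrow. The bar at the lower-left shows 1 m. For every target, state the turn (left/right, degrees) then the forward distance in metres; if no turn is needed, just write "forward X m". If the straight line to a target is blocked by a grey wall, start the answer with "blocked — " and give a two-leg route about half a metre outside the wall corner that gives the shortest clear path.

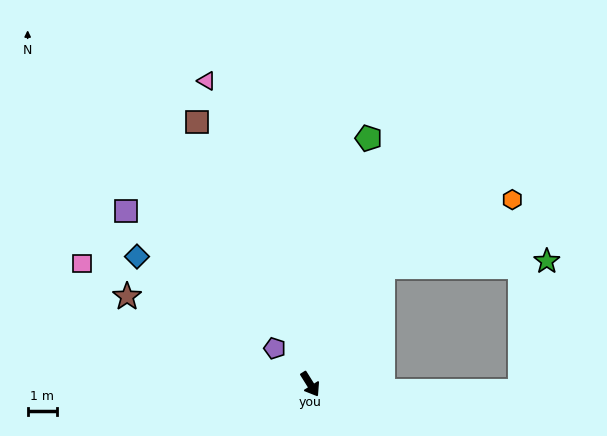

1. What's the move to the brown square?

turn left 171°, forward 9.7 m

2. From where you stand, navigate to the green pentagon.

turn left 135°, forward 8.6 m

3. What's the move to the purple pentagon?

turn right 167°, forward 1.7 m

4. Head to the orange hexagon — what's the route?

blocked — turn left 116°, forward 4.7 m, then turn right 31°, forward 5.0 m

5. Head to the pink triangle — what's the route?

turn left 167°, forward 10.9 m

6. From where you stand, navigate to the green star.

blocked — turn left 116°, forward 4.7 m, then turn right 56°, forward 5.6 m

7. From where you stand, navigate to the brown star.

turn right 148°, forward 6.9 m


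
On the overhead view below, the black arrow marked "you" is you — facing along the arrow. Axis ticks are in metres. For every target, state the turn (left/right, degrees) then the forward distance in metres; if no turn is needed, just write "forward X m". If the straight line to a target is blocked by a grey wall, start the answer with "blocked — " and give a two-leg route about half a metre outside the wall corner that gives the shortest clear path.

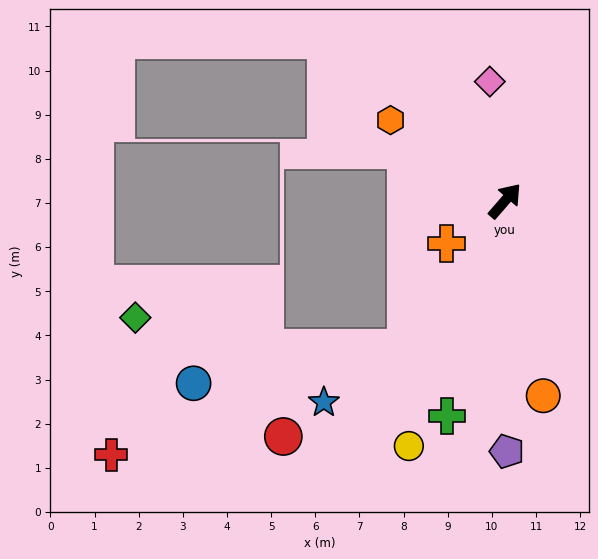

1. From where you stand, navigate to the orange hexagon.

turn left 96°, forward 3.2 m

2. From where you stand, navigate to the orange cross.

turn left 167°, forward 1.6 m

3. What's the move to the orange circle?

turn right 128°, forward 4.5 m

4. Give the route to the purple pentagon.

turn right 139°, forward 5.7 m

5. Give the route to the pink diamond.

turn left 48°, forward 2.7 m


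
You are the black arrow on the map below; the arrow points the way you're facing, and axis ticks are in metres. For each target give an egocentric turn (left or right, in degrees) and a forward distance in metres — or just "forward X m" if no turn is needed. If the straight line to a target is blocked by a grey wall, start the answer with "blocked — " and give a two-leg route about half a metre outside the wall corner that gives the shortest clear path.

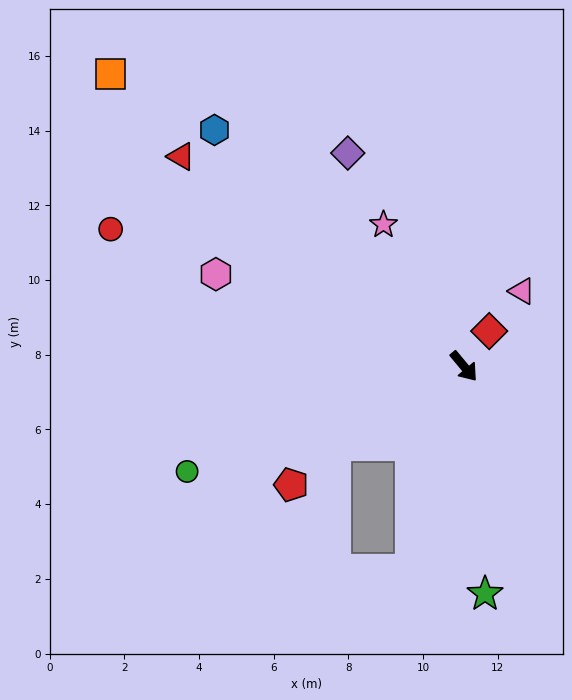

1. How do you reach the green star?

turn right 34°, forward 6.1 m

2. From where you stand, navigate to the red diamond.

turn left 105°, forward 1.2 m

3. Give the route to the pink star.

turn left 170°, forward 4.4 m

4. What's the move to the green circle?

turn right 109°, forward 7.9 m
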